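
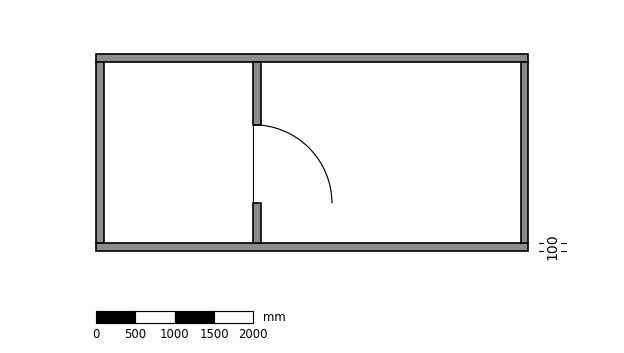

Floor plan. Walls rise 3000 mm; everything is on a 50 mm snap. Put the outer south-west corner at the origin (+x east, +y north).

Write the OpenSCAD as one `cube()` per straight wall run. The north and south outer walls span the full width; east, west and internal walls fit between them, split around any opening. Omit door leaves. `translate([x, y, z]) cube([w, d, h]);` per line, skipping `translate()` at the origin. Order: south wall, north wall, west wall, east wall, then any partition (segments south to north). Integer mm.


cube([5500, 100, 3000]);
translate([0, 2400, 0]) cube([5500, 100, 3000]);
translate([0, 100, 0]) cube([100, 2300, 3000]);
translate([5400, 100, 0]) cube([100, 2300, 3000]);
translate([2000, 100, 0]) cube([100, 500, 3000]);
translate([2000, 1600, 0]) cube([100, 800, 3000]);


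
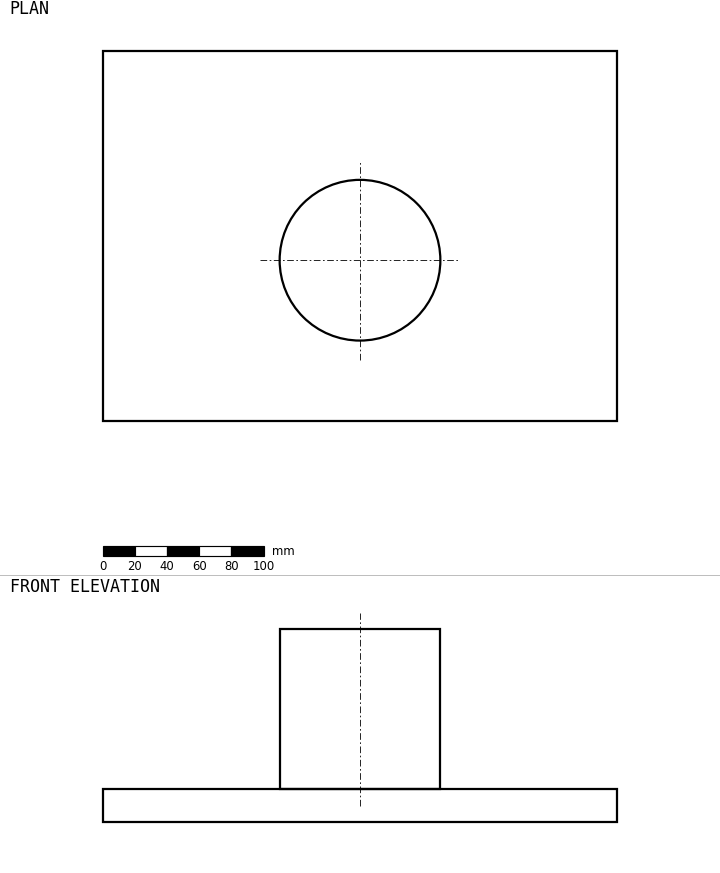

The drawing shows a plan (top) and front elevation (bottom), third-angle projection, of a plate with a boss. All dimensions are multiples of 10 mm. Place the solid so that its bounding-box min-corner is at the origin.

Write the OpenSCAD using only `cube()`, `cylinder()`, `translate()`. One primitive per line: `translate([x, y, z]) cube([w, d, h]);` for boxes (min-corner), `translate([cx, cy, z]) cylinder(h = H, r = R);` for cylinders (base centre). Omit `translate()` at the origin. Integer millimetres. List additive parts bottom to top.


cube([320, 230, 20]);
translate([160, 100, 20]) cylinder(h = 100, r = 50);


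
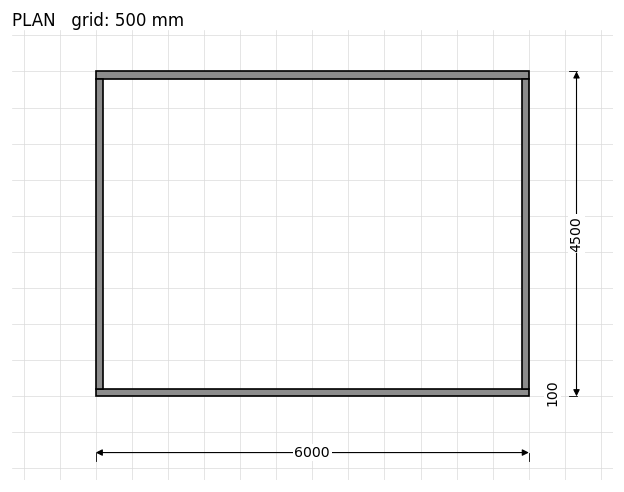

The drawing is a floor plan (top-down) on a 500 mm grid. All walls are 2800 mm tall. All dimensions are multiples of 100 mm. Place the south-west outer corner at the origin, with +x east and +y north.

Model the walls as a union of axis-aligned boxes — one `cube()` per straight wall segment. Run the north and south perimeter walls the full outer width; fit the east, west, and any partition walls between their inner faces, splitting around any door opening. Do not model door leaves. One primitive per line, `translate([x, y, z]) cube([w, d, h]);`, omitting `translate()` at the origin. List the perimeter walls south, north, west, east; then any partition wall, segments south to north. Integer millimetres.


cube([6000, 100, 2800]);
translate([0, 4400, 0]) cube([6000, 100, 2800]);
translate([0, 100, 0]) cube([100, 4300, 2800]);
translate([5900, 100, 0]) cube([100, 4300, 2800]);


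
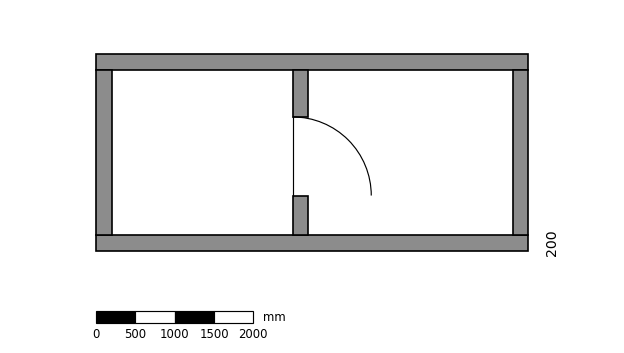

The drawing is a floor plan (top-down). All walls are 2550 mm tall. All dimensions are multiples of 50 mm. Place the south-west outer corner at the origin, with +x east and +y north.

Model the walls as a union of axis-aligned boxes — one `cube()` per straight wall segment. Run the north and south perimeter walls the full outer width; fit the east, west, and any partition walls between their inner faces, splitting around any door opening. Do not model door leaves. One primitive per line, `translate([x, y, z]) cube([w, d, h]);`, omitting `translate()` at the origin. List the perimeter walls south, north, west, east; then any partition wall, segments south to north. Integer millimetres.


cube([5500, 200, 2550]);
translate([0, 2300, 0]) cube([5500, 200, 2550]);
translate([0, 200, 0]) cube([200, 2100, 2550]);
translate([5300, 200, 0]) cube([200, 2100, 2550]);
translate([2500, 200, 0]) cube([200, 500, 2550]);
translate([2500, 1700, 0]) cube([200, 600, 2550]);


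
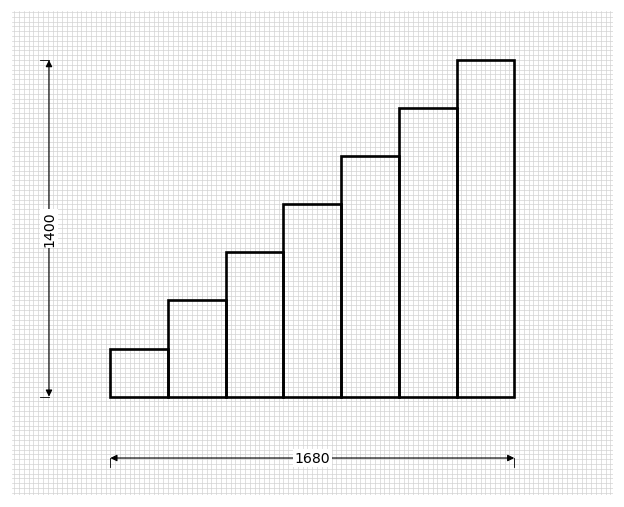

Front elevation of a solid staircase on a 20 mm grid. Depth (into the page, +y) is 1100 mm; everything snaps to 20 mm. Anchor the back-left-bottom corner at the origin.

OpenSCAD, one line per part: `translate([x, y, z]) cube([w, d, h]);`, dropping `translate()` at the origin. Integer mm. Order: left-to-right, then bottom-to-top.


cube([240, 1100, 200]);
translate([240, 0, 0]) cube([240, 1100, 400]);
translate([480, 0, 0]) cube([240, 1100, 600]);
translate([720, 0, 0]) cube([240, 1100, 800]);
translate([960, 0, 0]) cube([240, 1100, 1000]);
translate([1200, 0, 0]) cube([240, 1100, 1200]);
translate([1440, 0, 0]) cube([240, 1100, 1400]);


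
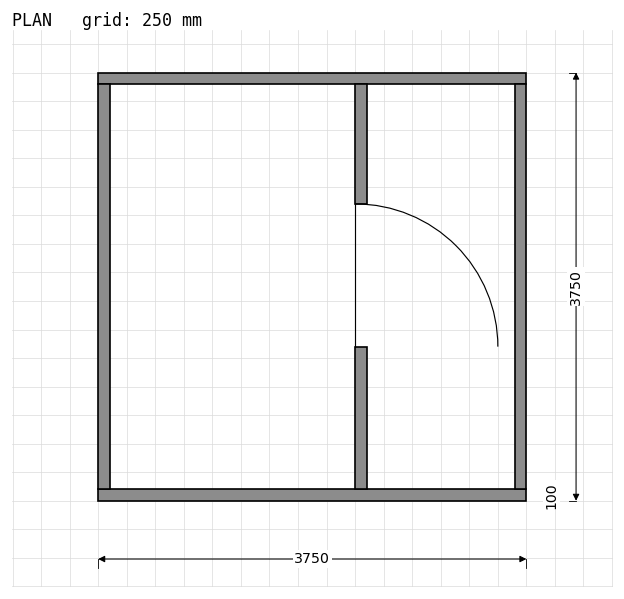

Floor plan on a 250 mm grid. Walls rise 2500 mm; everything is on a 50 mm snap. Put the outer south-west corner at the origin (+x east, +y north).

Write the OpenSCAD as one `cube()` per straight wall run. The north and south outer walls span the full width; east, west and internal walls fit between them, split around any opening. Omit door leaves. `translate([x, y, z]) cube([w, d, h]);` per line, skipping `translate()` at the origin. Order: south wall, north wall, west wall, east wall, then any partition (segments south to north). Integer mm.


cube([3750, 100, 2500]);
translate([0, 3650, 0]) cube([3750, 100, 2500]);
translate([0, 100, 0]) cube([100, 3550, 2500]);
translate([3650, 100, 0]) cube([100, 3550, 2500]);
translate([2250, 100, 0]) cube([100, 1250, 2500]);
translate([2250, 2600, 0]) cube([100, 1050, 2500]);


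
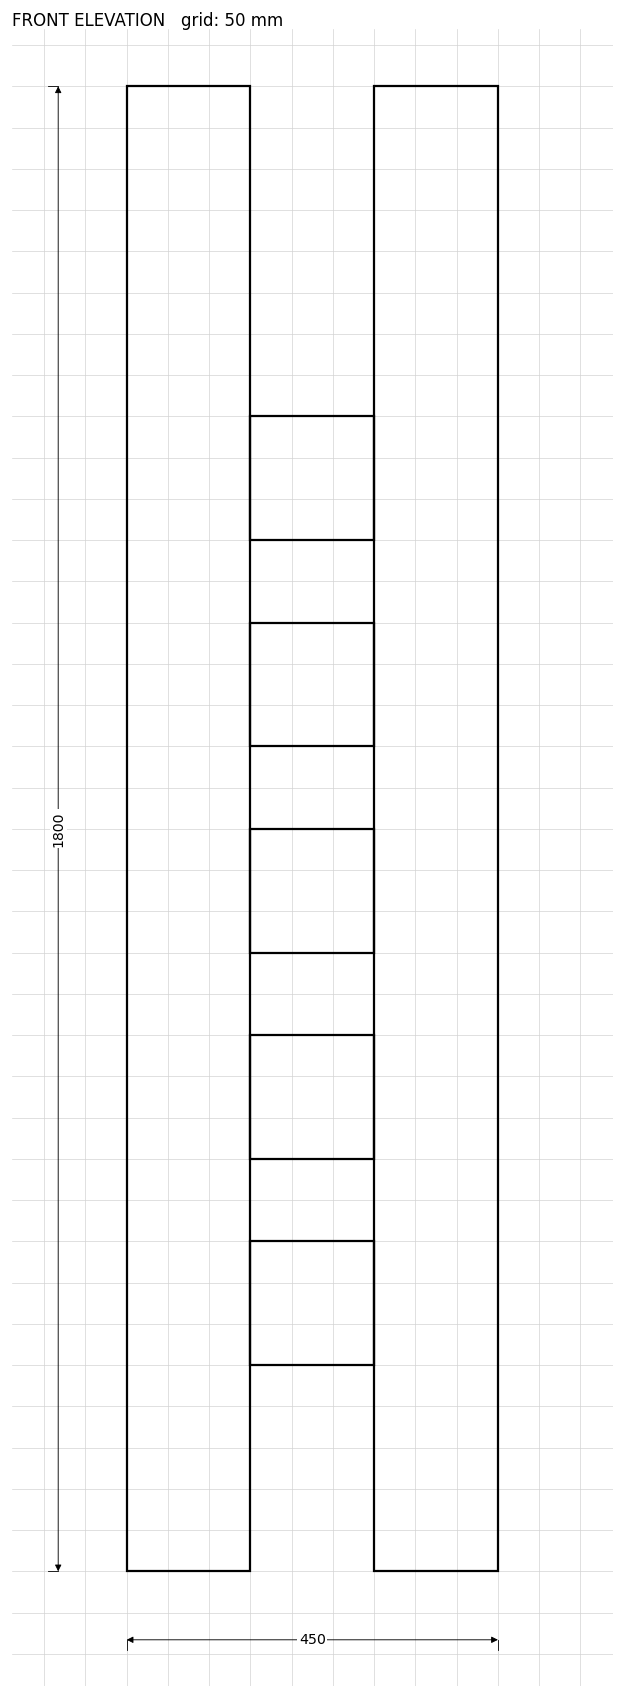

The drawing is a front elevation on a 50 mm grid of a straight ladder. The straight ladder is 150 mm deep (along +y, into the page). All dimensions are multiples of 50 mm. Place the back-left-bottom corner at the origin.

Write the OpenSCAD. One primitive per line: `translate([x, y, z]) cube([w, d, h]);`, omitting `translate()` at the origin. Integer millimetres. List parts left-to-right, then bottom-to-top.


cube([150, 150, 1800]);
translate([150, 0, 250]) cube([150, 150, 150]);
translate([150, 0, 500]) cube([150, 150, 150]);
translate([150, 0, 750]) cube([150, 150, 150]);
translate([150, 0, 1000]) cube([150, 150, 150]);
translate([150, 0, 1250]) cube([150, 150, 150]);
translate([300, 0, 0]) cube([150, 150, 1800]);


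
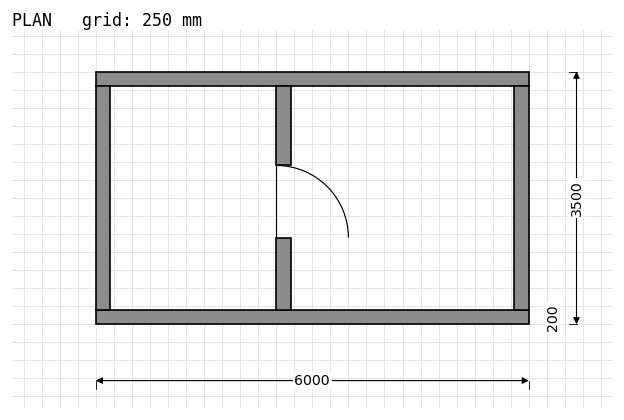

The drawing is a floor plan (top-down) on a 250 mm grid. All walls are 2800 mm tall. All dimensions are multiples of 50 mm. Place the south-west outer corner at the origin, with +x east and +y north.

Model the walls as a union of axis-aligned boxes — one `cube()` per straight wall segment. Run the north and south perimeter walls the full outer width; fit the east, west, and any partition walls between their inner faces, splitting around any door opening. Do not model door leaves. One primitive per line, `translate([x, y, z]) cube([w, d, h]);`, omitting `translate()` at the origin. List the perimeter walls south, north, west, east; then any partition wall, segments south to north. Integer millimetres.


cube([6000, 200, 2800]);
translate([0, 3300, 0]) cube([6000, 200, 2800]);
translate([0, 200, 0]) cube([200, 3100, 2800]);
translate([5800, 200, 0]) cube([200, 3100, 2800]);
translate([2500, 200, 0]) cube([200, 1000, 2800]);
translate([2500, 2200, 0]) cube([200, 1100, 2800]);


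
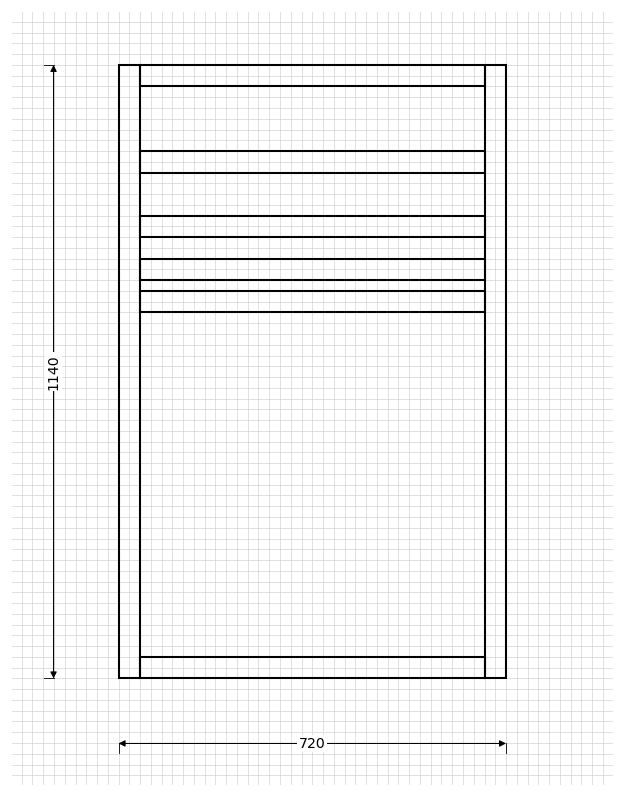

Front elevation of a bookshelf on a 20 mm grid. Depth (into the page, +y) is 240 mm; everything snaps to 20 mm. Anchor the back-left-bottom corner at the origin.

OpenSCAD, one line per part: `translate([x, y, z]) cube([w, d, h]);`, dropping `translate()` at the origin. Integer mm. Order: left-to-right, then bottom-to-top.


cube([40, 240, 1140]);
translate([40, 0, 0]) cube([640, 240, 40]);
translate([40, 0, 680]) cube([640, 240, 40]);
translate([40, 0, 740]) cube([640, 240, 40]);
translate([40, 0, 820]) cube([640, 240, 40]);
translate([40, 0, 940]) cube([640, 240, 40]);
translate([40, 0, 1100]) cube([640, 240, 40]);
translate([680, 0, 0]) cube([40, 240, 1140]);


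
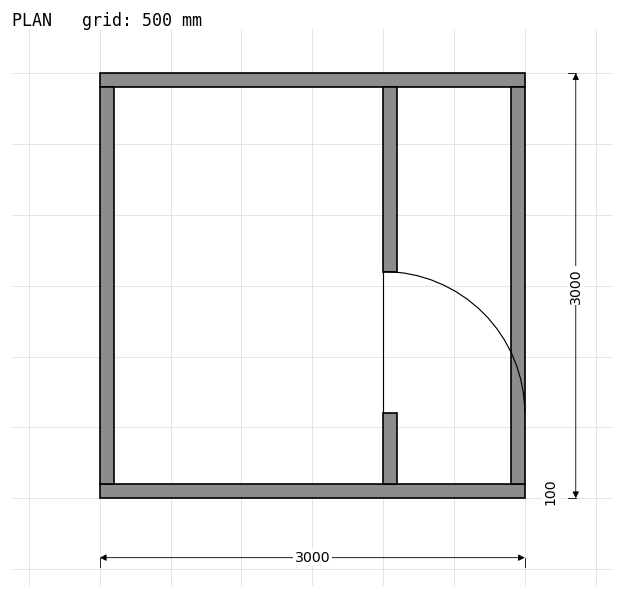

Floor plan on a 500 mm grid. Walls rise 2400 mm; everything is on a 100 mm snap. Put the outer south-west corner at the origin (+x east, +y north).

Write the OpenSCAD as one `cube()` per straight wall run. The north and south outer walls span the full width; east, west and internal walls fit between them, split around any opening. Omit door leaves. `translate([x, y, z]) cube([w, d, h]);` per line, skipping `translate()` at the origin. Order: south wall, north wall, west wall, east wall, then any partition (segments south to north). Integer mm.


cube([3000, 100, 2400]);
translate([0, 2900, 0]) cube([3000, 100, 2400]);
translate([0, 100, 0]) cube([100, 2800, 2400]);
translate([2900, 100, 0]) cube([100, 2800, 2400]);
translate([2000, 100, 0]) cube([100, 500, 2400]);
translate([2000, 1600, 0]) cube([100, 1300, 2400]);


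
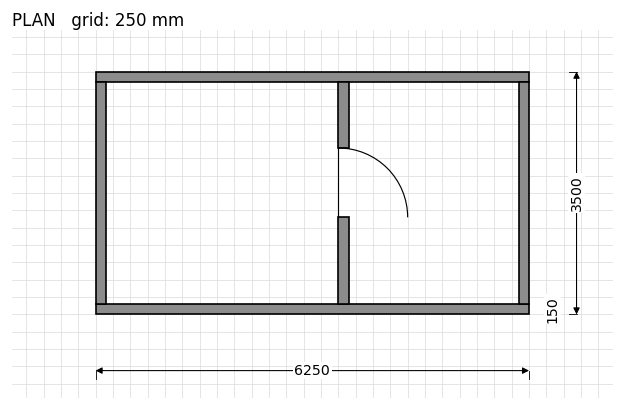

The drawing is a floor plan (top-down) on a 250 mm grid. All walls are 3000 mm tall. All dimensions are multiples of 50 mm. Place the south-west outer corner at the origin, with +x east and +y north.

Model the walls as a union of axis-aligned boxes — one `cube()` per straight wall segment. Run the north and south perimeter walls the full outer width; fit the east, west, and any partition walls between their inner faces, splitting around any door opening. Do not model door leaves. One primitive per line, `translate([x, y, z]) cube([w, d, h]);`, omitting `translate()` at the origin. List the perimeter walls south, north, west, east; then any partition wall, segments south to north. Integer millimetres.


cube([6250, 150, 3000]);
translate([0, 3350, 0]) cube([6250, 150, 3000]);
translate([0, 150, 0]) cube([150, 3200, 3000]);
translate([6100, 150, 0]) cube([150, 3200, 3000]);
translate([3500, 150, 0]) cube([150, 1250, 3000]);
translate([3500, 2400, 0]) cube([150, 950, 3000]);


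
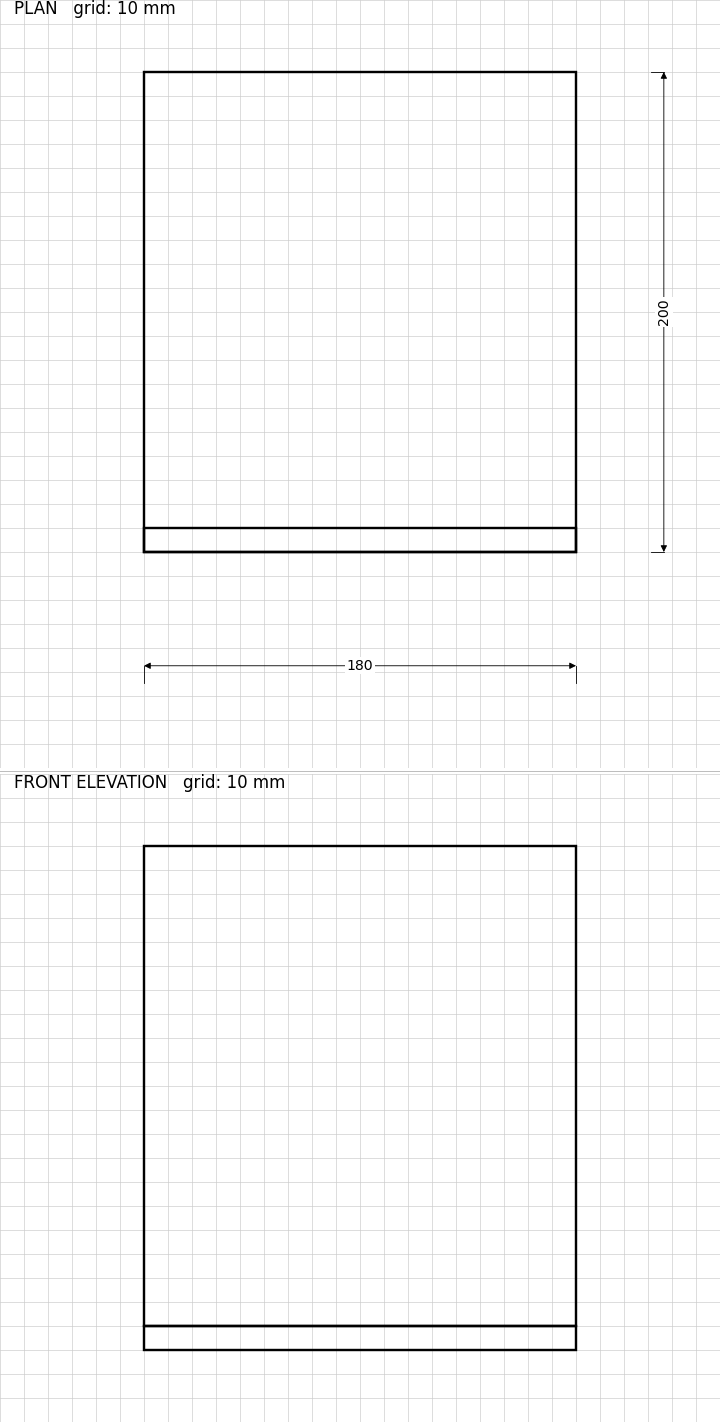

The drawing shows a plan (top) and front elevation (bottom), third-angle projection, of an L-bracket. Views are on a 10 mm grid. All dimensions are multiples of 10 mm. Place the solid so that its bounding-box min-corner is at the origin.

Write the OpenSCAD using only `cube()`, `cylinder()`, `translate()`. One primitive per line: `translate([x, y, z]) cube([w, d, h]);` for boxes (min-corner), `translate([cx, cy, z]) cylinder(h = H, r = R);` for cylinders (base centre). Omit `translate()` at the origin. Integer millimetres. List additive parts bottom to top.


cube([180, 200, 10]);
translate([0, 0, 10]) cube([180, 10, 200]);


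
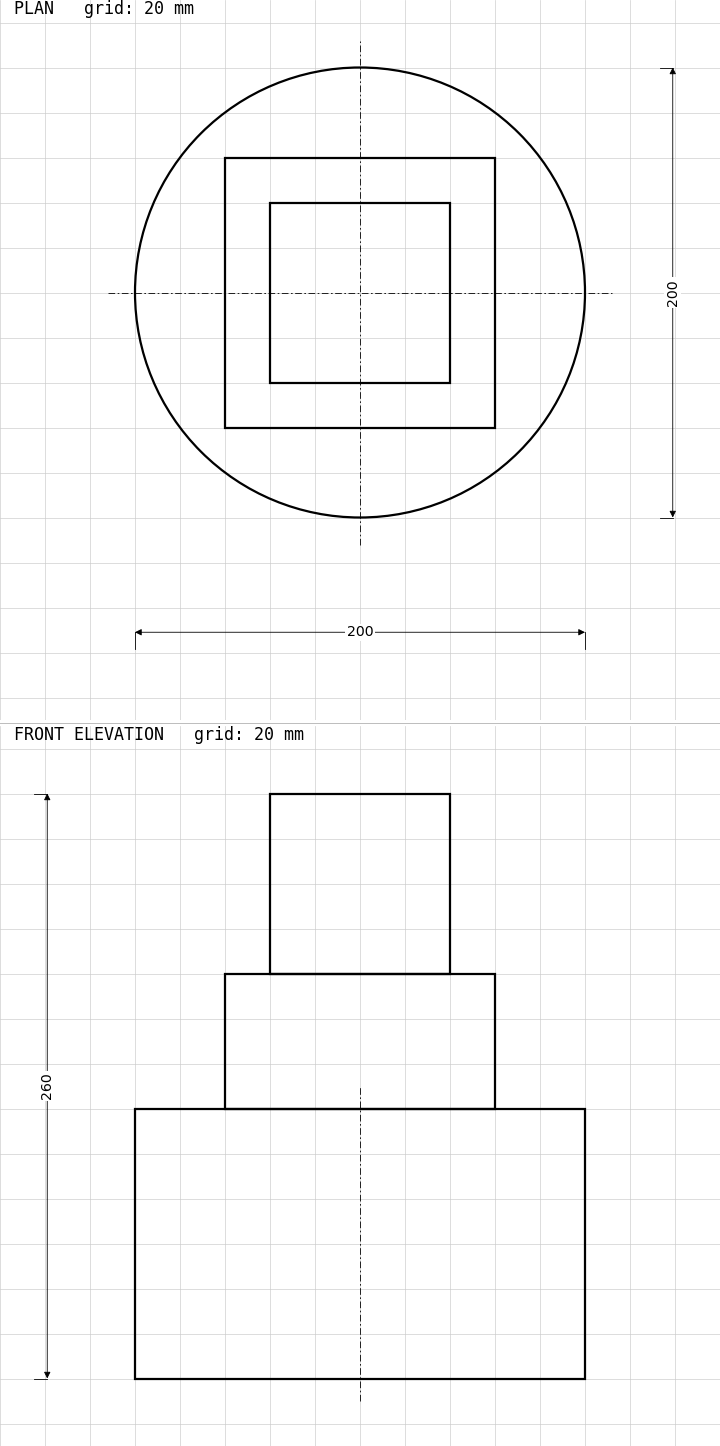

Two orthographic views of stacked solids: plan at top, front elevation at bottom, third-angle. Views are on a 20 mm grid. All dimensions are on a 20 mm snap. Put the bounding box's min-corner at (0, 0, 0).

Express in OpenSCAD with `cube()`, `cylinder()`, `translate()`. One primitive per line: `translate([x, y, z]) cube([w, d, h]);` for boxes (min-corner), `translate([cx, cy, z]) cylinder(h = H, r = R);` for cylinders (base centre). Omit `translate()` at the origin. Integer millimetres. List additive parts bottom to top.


translate([100, 100, 0]) cylinder(h = 120, r = 100);
translate([40, 40, 120]) cube([120, 120, 60]);
translate([60, 60, 180]) cube([80, 80, 80]);


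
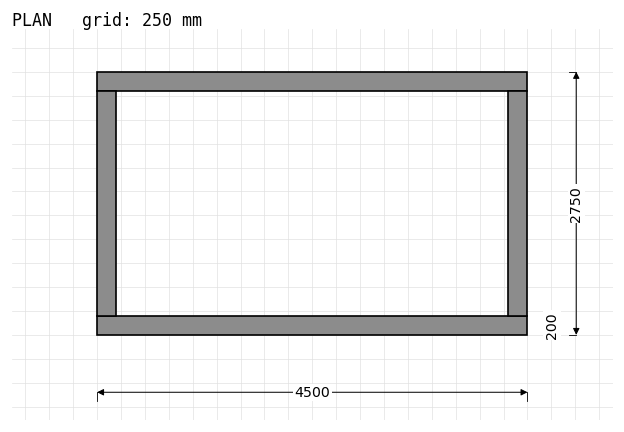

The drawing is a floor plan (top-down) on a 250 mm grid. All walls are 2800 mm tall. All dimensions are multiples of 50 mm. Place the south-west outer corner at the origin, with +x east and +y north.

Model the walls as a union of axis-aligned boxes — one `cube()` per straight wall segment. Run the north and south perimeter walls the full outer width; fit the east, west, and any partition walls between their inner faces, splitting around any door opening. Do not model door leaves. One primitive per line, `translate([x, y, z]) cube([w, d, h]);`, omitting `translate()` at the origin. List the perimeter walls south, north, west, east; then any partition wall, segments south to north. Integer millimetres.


cube([4500, 200, 2800]);
translate([0, 2550, 0]) cube([4500, 200, 2800]);
translate([0, 200, 0]) cube([200, 2350, 2800]);
translate([4300, 200, 0]) cube([200, 2350, 2800]);


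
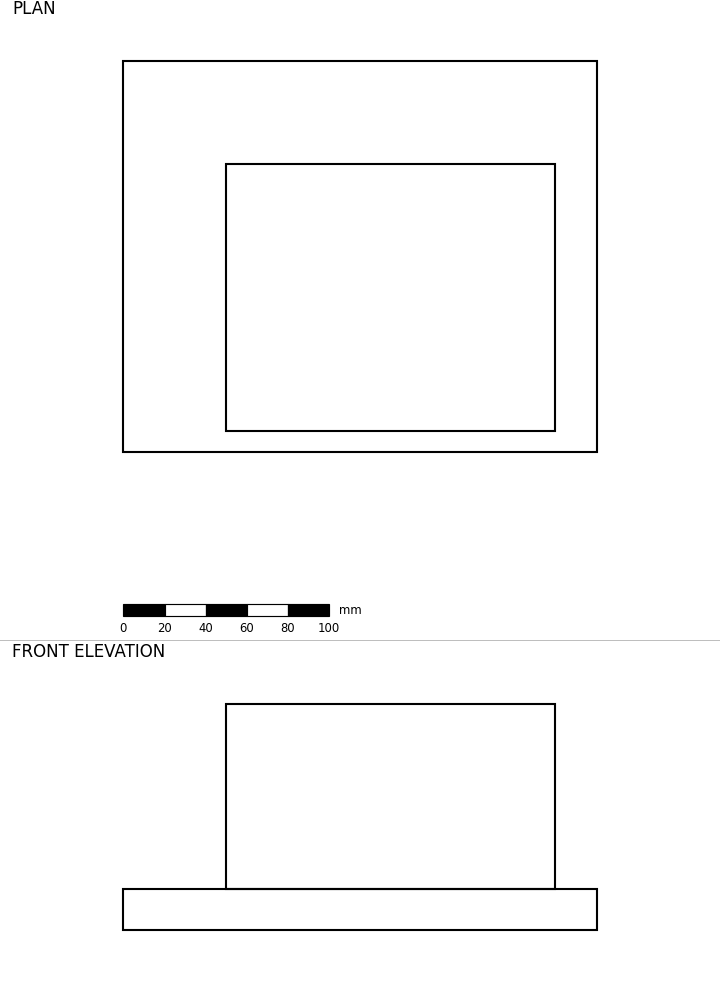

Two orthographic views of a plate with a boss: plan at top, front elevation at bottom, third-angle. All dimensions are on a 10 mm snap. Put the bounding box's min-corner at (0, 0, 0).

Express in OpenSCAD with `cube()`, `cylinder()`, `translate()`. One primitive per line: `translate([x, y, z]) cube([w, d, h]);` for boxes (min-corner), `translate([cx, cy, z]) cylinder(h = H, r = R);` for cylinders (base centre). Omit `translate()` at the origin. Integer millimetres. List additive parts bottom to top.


cube([230, 190, 20]);
translate([50, 10, 20]) cube([160, 130, 90]);


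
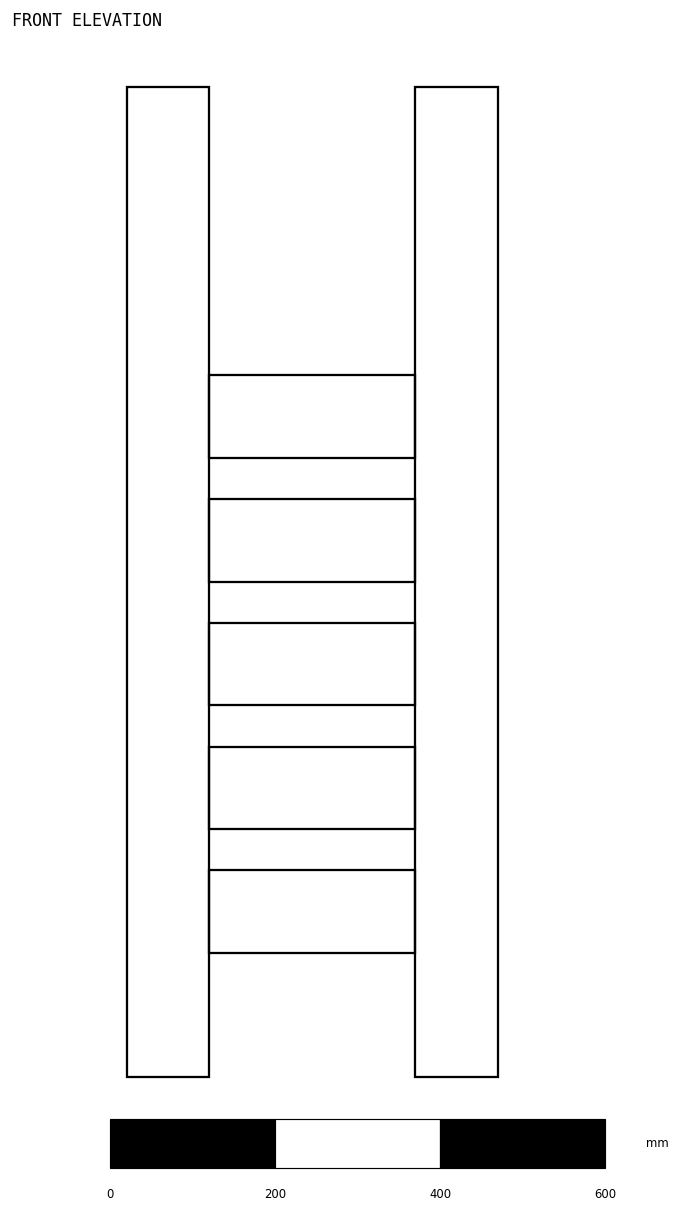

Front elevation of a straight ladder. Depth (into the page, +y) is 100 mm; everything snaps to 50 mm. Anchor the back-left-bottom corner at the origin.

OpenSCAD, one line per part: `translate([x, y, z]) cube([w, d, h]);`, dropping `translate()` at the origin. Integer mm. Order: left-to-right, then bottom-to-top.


cube([100, 100, 1200]);
translate([100, 0, 150]) cube([250, 100, 100]);
translate([100, 0, 300]) cube([250, 100, 100]);
translate([100, 0, 450]) cube([250, 100, 100]);
translate([100, 0, 600]) cube([250, 100, 100]);
translate([100, 0, 750]) cube([250, 100, 100]);
translate([350, 0, 0]) cube([100, 100, 1200]);


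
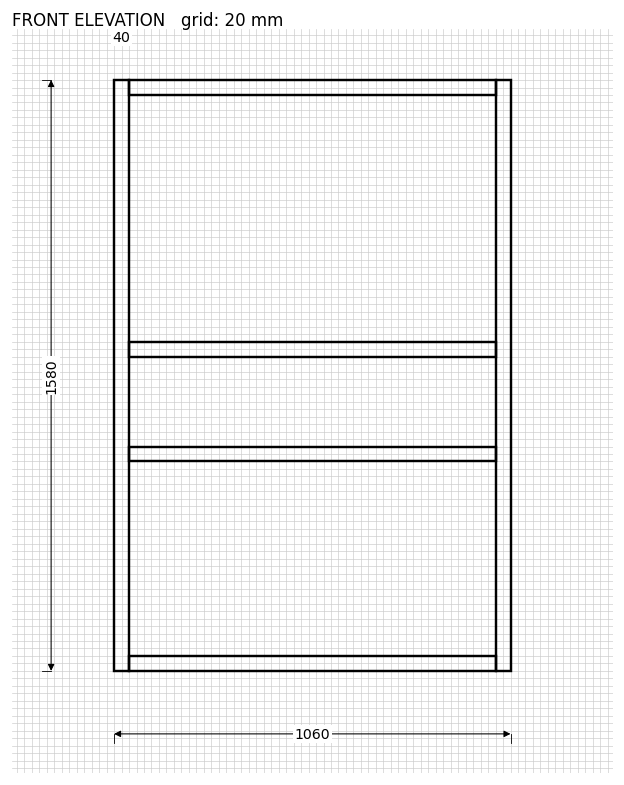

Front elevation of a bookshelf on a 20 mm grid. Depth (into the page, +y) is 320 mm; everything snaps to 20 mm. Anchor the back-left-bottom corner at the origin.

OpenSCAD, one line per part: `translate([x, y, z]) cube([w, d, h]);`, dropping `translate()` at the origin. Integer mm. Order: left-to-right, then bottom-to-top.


cube([40, 320, 1580]);
translate([40, 0, 0]) cube([980, 320, 40]);
translate([40, 0, 560]) cube([980, 320, 40]);
translate([40, 0, 840]) cube([980, 320, 40]);
translate([40, 0, 1540]) cube([980, 320, 40]);
translate([1020, 0, 0]) cube([40, 320, 1580]);


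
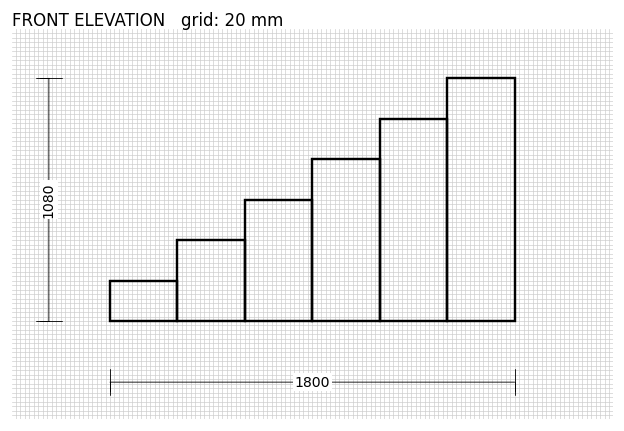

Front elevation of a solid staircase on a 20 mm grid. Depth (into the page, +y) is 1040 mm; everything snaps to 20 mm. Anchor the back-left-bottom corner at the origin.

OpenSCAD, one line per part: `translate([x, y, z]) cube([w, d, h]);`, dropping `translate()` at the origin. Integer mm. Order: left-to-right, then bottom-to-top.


cube([300, 1040, 180]);
translate([300, 0, 0]) cube([300, 1040, 360]);
translate([600, 0, 0]) cube([300, 1040, 540]);
translate([900, 0, 0]) cube([300, 1040, 720]);
translate([1200, 0, 0]) cube([300, 1040, 900]);
translate([1500, 0, 0]) cube([300, 1040, 1080]);


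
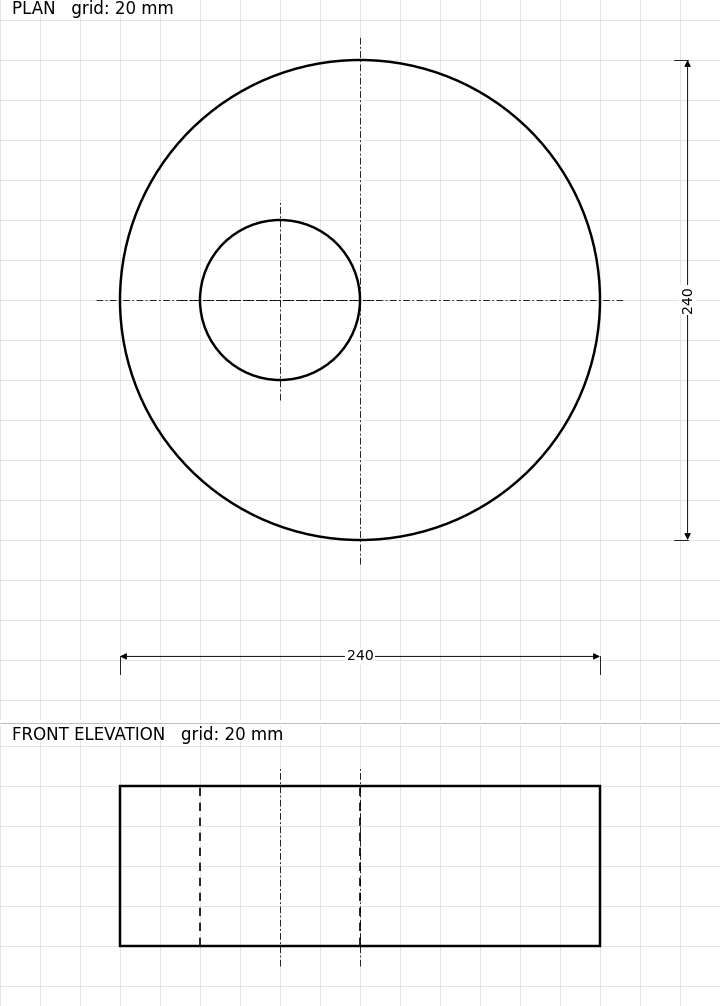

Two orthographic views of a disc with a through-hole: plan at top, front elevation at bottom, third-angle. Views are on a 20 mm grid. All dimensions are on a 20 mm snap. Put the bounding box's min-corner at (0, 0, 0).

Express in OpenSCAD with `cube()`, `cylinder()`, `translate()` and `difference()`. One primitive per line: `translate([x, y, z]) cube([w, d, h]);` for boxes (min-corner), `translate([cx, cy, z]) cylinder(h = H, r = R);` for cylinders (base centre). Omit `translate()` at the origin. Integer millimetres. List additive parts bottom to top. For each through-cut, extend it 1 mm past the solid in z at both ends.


difference() {
  translate([120, 120, 0]) cylinder(h = 80, r = 120);
  translate([80, 120, -1]) cylinder(h = 82, r = 40);
}


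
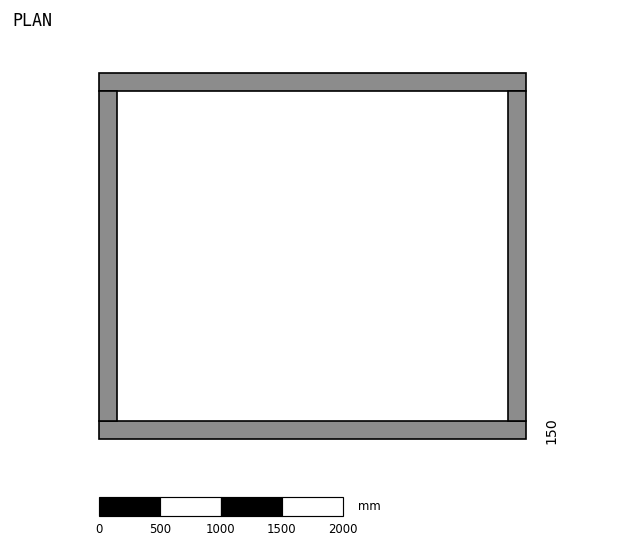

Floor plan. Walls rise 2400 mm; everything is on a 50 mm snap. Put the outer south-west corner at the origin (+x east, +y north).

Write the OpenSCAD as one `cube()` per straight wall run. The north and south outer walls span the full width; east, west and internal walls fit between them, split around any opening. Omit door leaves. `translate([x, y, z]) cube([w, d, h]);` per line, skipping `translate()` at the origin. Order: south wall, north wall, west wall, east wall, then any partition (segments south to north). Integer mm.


cube([3500, 150, 2400]);
translate([0, 2850, 0]) cube([3500, 150, 2400]);
translate([0, 150, 0]) cube([150, 2700, 2400]);
translate([3350, 150, 0]) cube([150, 2700, 2400]);


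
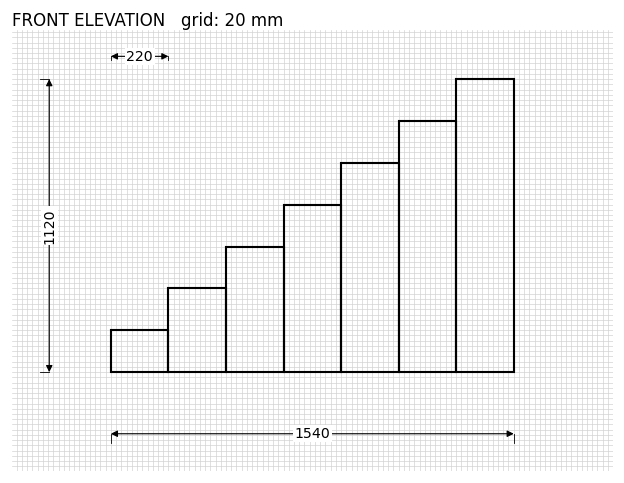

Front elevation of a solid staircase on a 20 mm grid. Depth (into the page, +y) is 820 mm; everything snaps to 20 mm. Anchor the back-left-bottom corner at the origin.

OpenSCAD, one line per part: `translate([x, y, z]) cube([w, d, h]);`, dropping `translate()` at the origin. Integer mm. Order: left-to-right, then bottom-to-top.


cube([220, 820, 160]);
translate([220, 0, 0]) cube([220, 820, 320]);
translate([440, 0, 0]) cube([220, 820, 480]);
translate([660, 0, 0]) cube([220, 820, 640]);
translate([880, 0, 0]) cube([220, 820, 800]);
translate([1100, 0, 0]) cube([220, 820, 960]);
translate([1320, 0, 0]) cube([220, 820, 1120]);


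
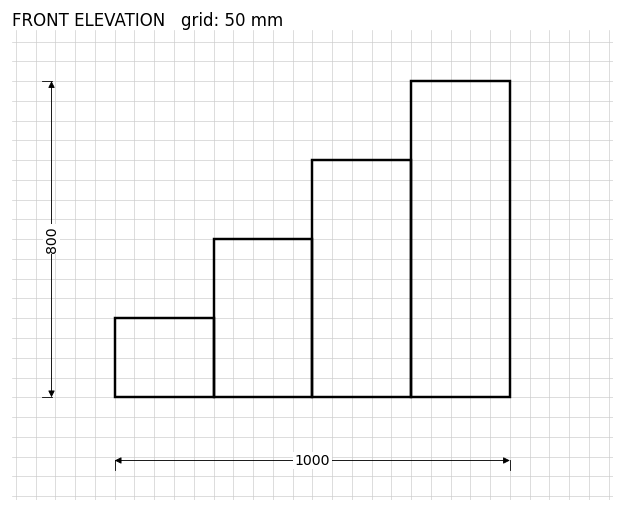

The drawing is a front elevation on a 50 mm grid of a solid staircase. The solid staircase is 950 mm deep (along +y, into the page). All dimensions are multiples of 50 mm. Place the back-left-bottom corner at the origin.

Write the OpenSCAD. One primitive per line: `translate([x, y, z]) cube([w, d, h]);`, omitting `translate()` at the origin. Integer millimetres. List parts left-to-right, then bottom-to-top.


cube([250, 950, 200]);
translate([250, 0, 0]) cube([250, 950, 400]);
translate([500, 0, 0]) cube([250, 950, 600]);
translate([750, 0, 0]) cube([250, 950, 800]);


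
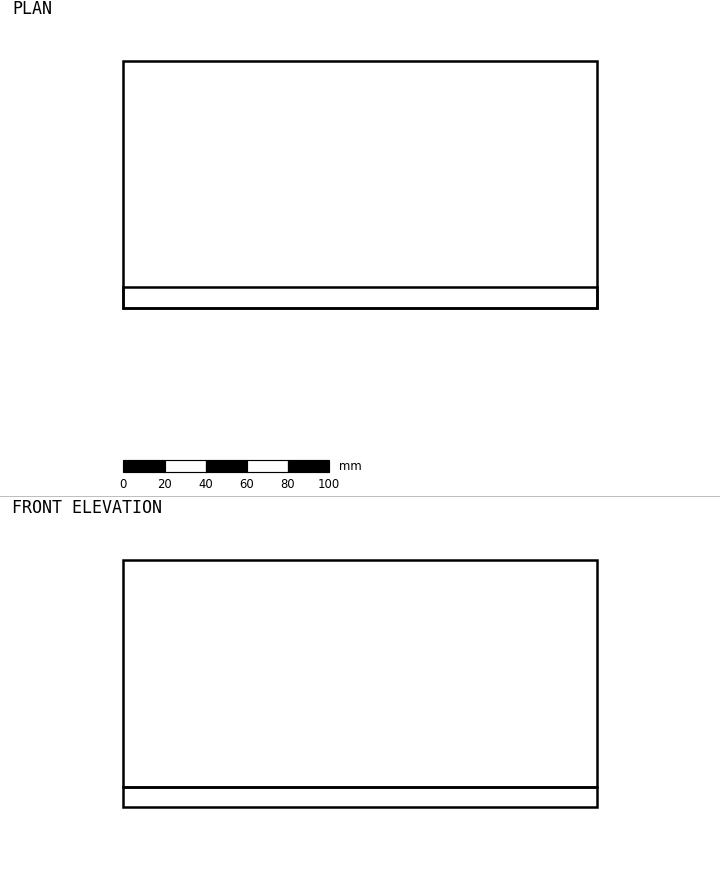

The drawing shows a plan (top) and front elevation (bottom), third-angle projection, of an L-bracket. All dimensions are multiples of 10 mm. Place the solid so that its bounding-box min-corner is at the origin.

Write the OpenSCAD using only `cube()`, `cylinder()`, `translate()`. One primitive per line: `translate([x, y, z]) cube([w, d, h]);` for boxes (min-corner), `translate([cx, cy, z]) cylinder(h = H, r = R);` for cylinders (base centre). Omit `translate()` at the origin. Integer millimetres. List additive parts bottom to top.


cube([230, 120, 10]);
translate([0, 0, 10]) cube([230, 10, 110]);


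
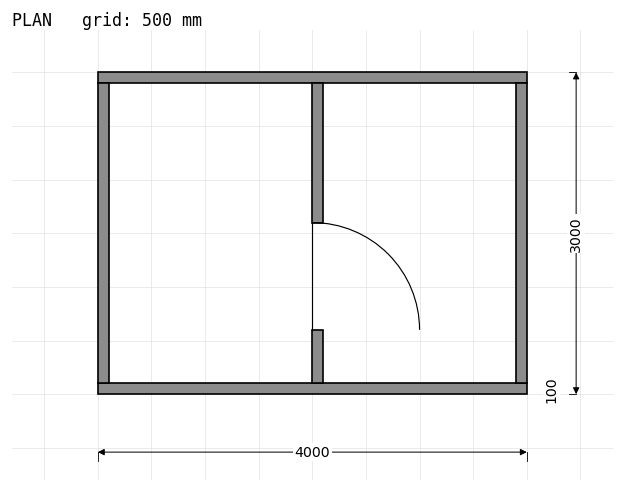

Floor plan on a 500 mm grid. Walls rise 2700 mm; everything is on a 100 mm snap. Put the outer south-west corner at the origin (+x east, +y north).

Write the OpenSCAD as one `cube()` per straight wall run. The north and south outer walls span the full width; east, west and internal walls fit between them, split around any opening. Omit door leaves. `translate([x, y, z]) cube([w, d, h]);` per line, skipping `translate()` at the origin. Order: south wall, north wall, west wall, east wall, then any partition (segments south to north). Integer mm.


cube([4000, 100, 2700]);
translate([0, 2900, 0]) cube([4000, 100, 2700]);
translate([0, 100, 0]) cube([100, 2800, 2700]);
translate([3900, 100, 0]) cube([100, 2800, 2700]);
translate([2000, 100, 0]) cube([100, 500, 2700]);
translate([2000, 1600, 0]) cube([100, 1300, 2700]);


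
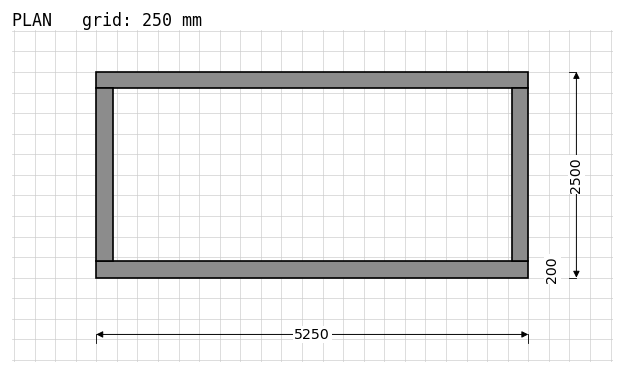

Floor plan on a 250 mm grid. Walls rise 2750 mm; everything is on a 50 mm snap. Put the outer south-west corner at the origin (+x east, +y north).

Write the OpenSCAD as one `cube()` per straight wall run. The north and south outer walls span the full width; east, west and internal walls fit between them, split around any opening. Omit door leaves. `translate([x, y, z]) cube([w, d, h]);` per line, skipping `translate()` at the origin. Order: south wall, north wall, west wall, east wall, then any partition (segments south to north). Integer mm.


cube([5250, 200, 2750]);
translate([0, 2300, 0]) cube([5250, 200, 2750]);
translate([0, 200, 0]) cube([200, 2100, 2750]);
translate([5050, 200, 0]) cube([200, 2100, 2750]);


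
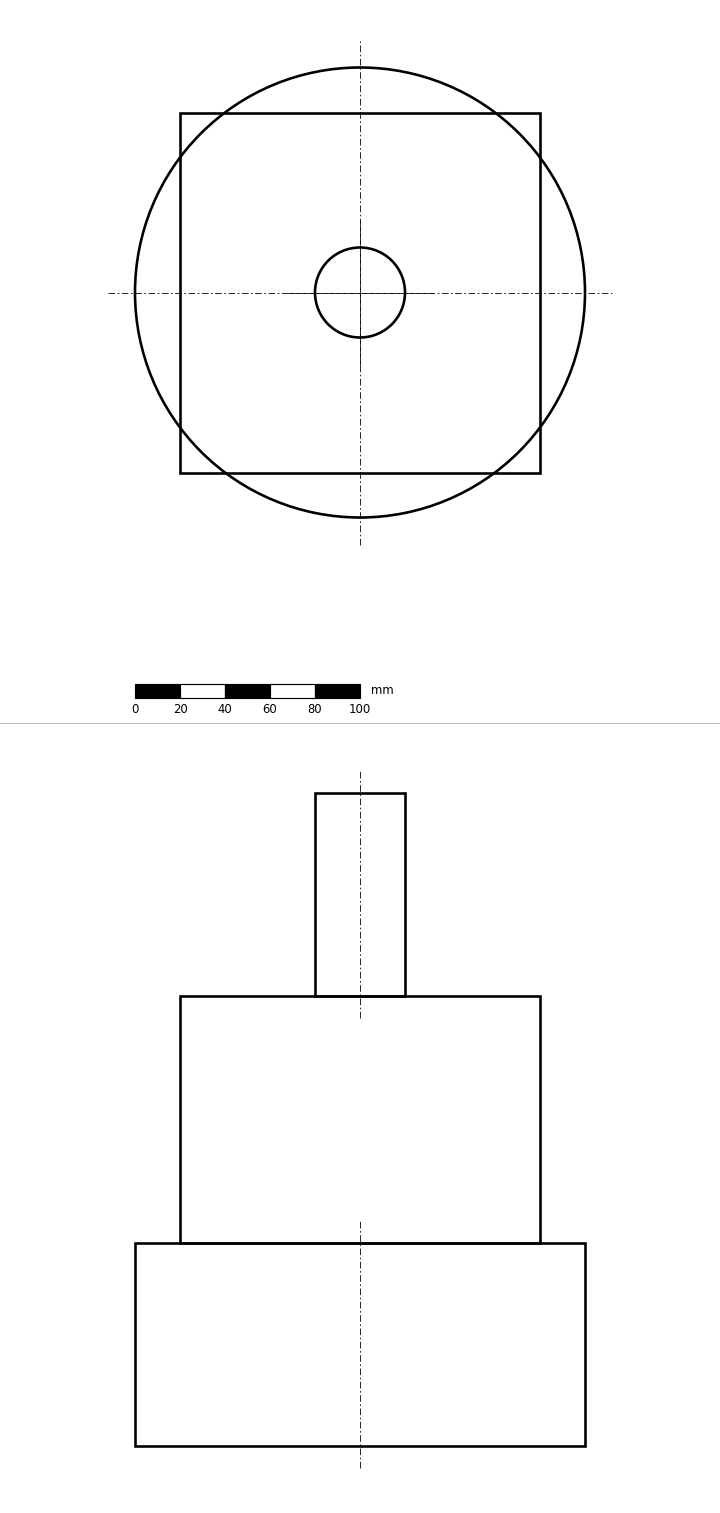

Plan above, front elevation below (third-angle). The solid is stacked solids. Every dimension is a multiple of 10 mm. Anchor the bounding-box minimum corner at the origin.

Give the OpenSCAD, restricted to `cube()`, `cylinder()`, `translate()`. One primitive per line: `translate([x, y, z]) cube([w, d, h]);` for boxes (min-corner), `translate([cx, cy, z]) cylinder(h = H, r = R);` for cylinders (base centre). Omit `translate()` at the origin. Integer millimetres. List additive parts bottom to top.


translate([100, 100, 0]) cylinder(h = 90, r = 100);
translate([20, 20, 90]) cube([160, 160, 110]);
translate([100, 100, 200]) cylinder(h = 90, r = 20);


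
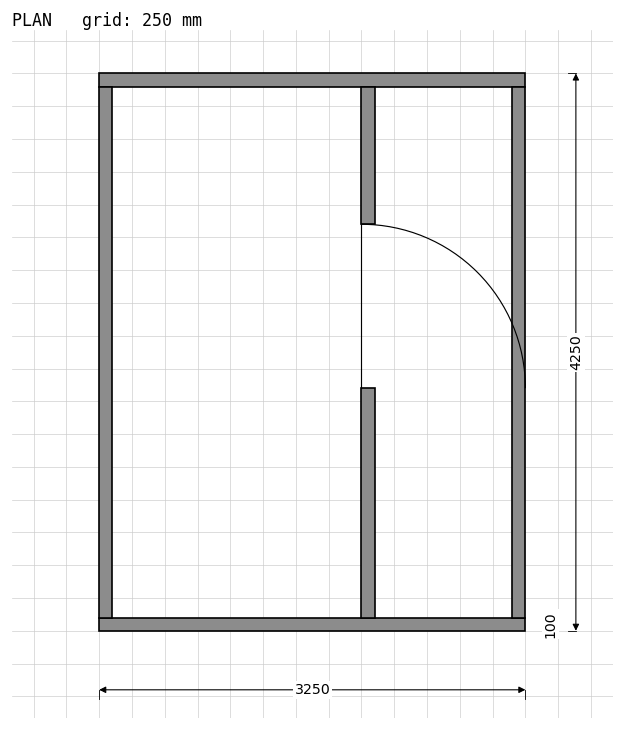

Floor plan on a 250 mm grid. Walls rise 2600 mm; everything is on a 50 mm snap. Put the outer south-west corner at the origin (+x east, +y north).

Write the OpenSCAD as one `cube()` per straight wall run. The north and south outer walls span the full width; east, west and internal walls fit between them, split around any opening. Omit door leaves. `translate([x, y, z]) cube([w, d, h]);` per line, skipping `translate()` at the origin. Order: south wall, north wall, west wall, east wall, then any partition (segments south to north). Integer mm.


cube([3250, 100, 2600]);
translate([0, 4150, 0]) cube([3250, 100, 2600]);
translate([0, 100, 0]) cube([100, 4050, 2600]);
translate([3150, 100, 0]) cube([100, 4050, 2600]);
translate([2000, 100, 0]) cube([100, 1750, 2600]);
translate([2000, 3100, 0]) cube([100, 1050, 2600]);


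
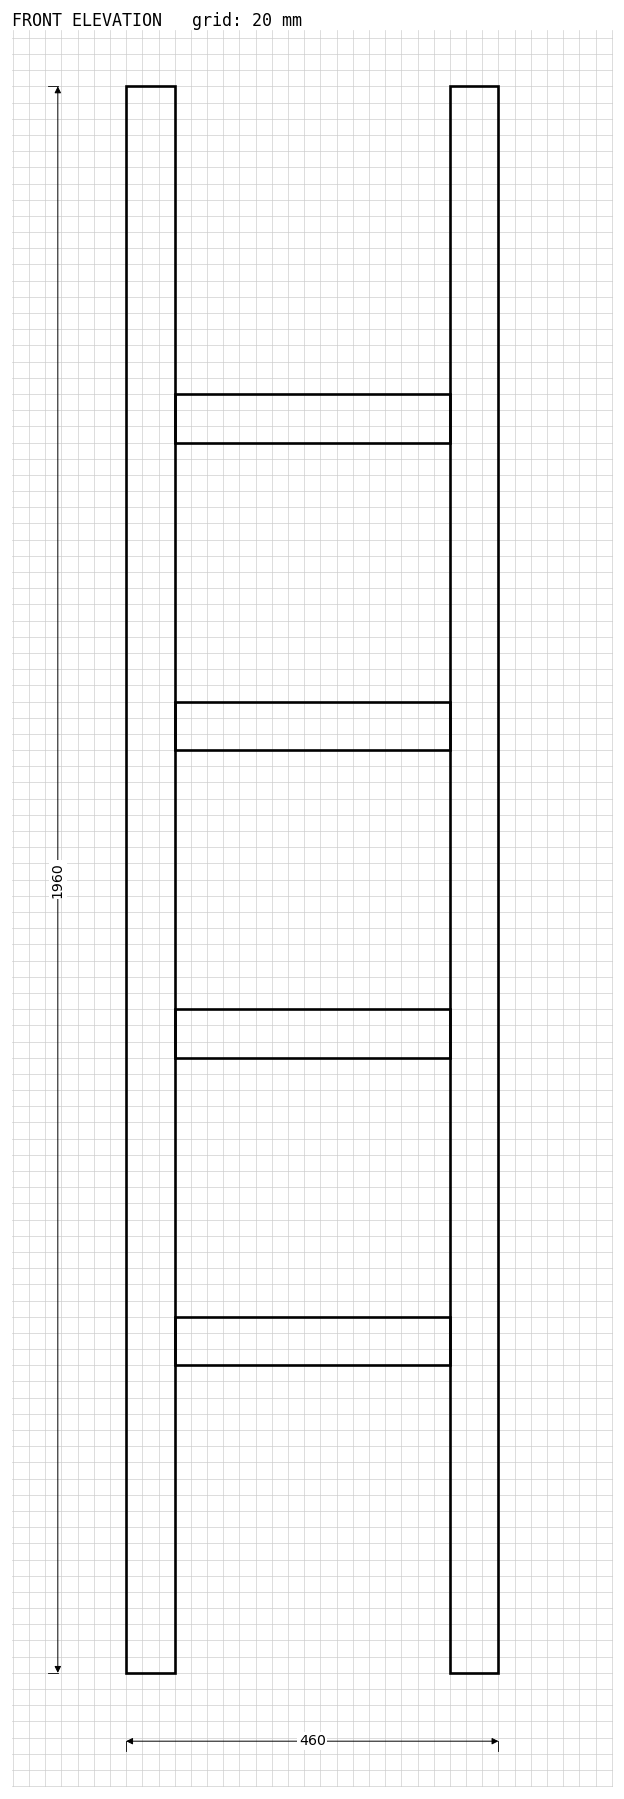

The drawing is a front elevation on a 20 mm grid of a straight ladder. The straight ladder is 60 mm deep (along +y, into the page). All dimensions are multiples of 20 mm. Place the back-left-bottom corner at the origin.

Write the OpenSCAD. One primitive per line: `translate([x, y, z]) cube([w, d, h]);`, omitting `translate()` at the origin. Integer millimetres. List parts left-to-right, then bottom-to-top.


cube([60, 60, 1960]);
translate([60, 0, 380]) cube([340, 60, 60]);
translate([60, 0, 760]) cube([340, 60, 60]);
translate([60, 0, 1140]) cube([340, 60, 60]);
translate([60, 0, 1520]) cube([340, 60, 60]);
translate([400, 0, 0]) cube([60, 60, 1960]);


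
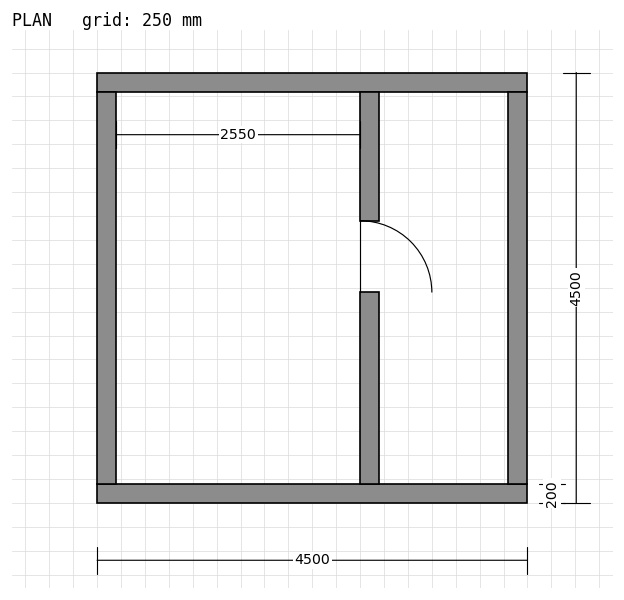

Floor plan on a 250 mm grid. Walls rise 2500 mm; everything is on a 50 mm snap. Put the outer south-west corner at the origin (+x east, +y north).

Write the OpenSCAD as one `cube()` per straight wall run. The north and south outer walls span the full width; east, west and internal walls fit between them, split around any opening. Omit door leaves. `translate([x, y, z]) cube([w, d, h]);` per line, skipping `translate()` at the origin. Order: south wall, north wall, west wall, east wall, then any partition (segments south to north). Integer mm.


cube([4500, 200, 2500]);
translate([0, 4300, 0]) cube([4500, 200, 2500]);
translate([0, 200, 0]) cube([200, 4100, 2500]);
translate([4300, 200, 0]) cube([200, 4100, 2500]);
translate([2750, 200, 0]) cube([200, 2000, 2500]);
translate([2750, 2950, 0]) cube([200, 1350, 2500]);


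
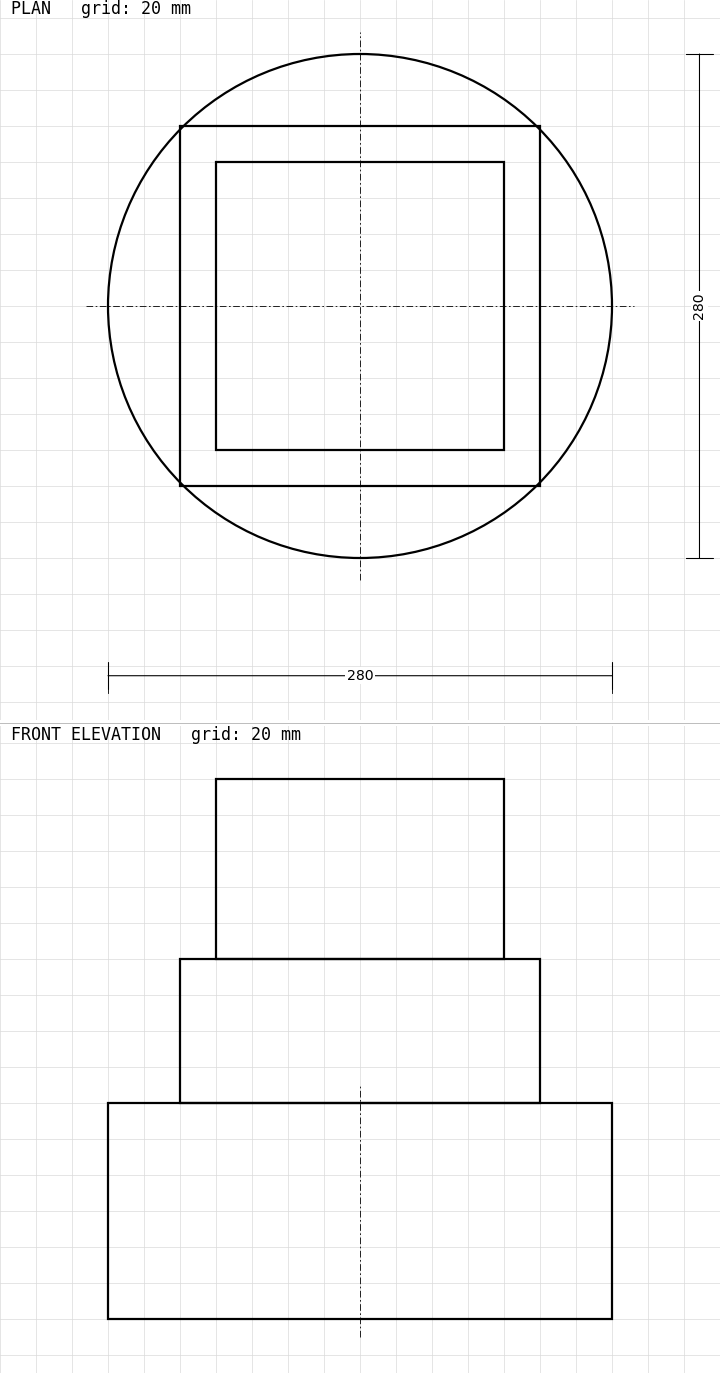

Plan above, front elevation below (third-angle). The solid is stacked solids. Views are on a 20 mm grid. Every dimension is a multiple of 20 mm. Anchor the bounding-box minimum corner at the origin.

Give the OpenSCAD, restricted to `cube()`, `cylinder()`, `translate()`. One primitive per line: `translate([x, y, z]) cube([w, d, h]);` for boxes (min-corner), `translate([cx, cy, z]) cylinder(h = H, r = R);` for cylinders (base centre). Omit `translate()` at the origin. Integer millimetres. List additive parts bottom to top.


translate([140, 140, 0]) cylinder(h = 120, r = 140);
translate([40, 40, 120]) cube([200, 200, 80]);
translate([60, 60, 200]) cube([160, 160, 100]);


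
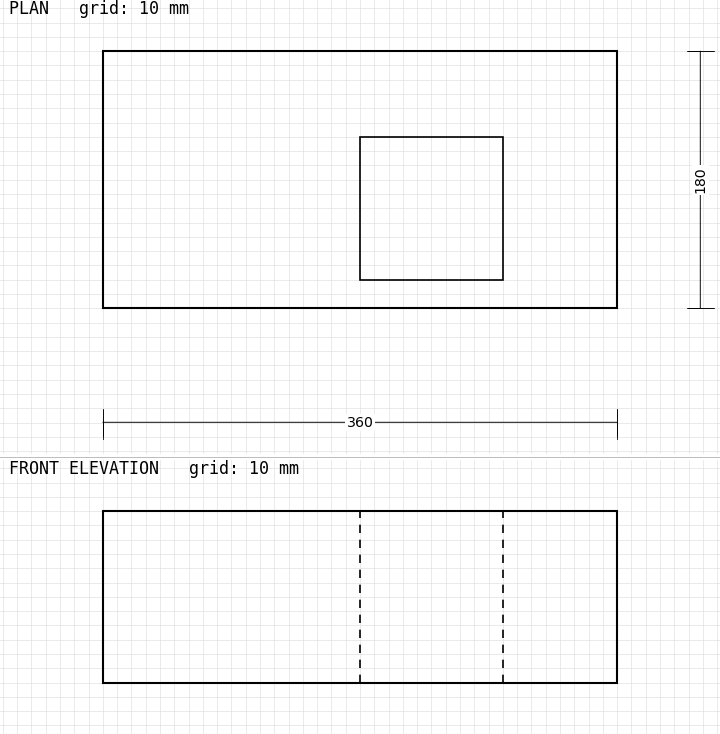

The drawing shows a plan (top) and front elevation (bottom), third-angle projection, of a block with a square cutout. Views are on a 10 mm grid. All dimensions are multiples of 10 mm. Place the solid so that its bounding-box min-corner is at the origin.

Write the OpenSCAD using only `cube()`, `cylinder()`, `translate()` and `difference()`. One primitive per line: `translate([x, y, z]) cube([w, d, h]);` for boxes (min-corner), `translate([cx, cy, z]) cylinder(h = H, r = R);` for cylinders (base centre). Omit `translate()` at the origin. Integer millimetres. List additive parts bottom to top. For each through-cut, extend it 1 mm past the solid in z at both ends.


difference() {
  cube([360, 180, 120]);
  translate([180, 20, -1]) cube([100, 100, 122]);
}


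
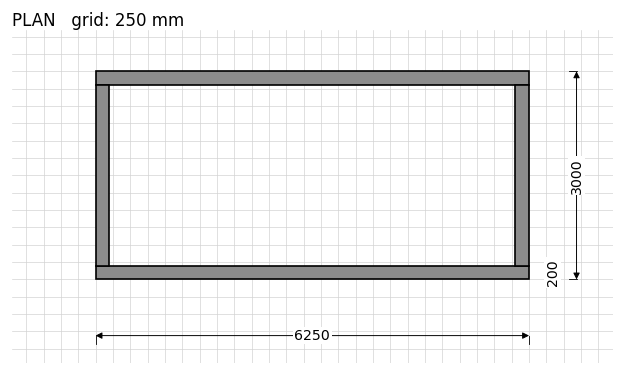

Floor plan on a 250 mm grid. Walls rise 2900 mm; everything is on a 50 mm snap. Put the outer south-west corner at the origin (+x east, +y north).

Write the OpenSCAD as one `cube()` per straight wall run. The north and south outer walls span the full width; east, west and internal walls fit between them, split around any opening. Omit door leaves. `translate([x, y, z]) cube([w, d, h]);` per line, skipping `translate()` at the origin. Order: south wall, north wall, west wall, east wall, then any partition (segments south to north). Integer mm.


cube([6250, 200, 2900]);
translate([0, 2800, 0]) cube([6250, 200, 2900]);
translate([0, 200, 0]) cube([200, 2600, 2900]);
translate([6050, 200, 0]) cube([200, 2600, 2900]);


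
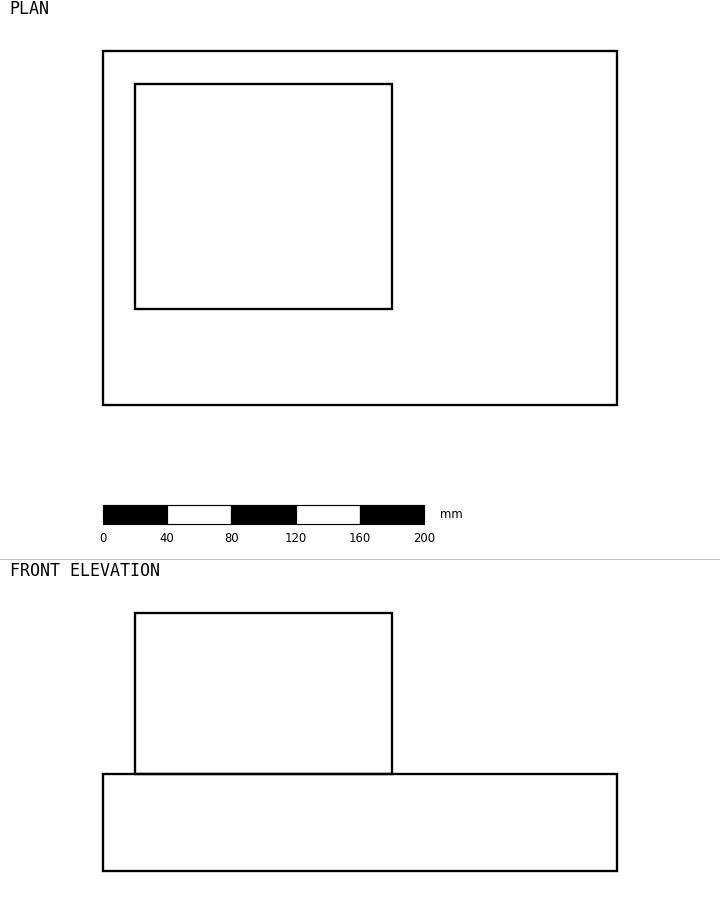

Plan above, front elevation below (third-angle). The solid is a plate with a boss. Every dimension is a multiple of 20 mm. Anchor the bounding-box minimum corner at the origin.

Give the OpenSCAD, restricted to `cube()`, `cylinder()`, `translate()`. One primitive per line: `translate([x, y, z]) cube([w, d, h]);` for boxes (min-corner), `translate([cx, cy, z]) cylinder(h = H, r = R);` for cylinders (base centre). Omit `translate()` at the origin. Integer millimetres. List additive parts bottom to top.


cube([320, 220, 60]);
translate([20, 60, 60]) cube([160, 140, 100]);


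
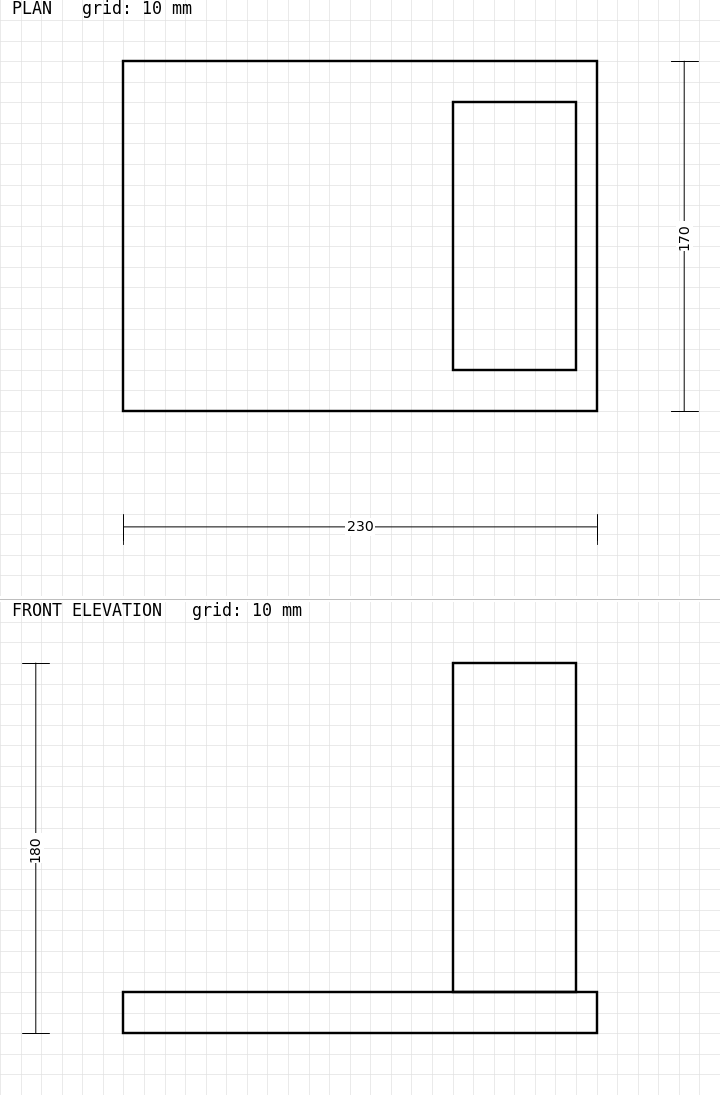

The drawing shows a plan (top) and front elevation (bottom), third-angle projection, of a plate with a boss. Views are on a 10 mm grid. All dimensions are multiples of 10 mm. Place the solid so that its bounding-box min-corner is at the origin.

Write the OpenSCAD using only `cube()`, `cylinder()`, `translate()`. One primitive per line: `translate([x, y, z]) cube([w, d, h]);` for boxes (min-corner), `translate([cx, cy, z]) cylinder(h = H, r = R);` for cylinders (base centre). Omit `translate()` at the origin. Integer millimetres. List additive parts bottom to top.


cube([230, 170, 20]);
translate([160, 20, 20]) cube([60, 130, 160]);


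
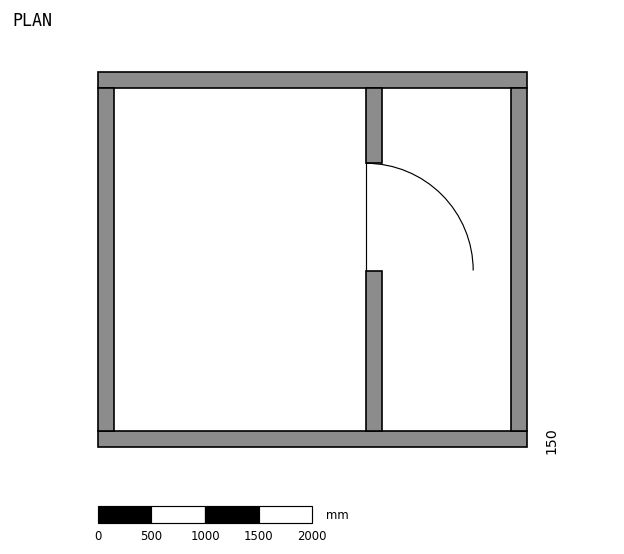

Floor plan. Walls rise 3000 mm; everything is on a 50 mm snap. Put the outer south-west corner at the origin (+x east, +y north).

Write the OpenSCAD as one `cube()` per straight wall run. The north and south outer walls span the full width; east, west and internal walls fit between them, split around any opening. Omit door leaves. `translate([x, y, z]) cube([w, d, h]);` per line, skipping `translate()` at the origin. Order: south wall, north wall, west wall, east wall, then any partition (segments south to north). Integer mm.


cube([4000, 150, 3000]);
translate([0, 3350, 0]) cube([4000, 150, 3000]);
translate([0, 150, 0]) cube([150, 3200, 3000]);
translate([3850, 150, 0]) cube([150, 3200, 3000]);
translate([2500, 150, 0]) cube([150, 1500, 3000]);
translate([2500, 2650, 0]) cube([150, 700, 3000]);


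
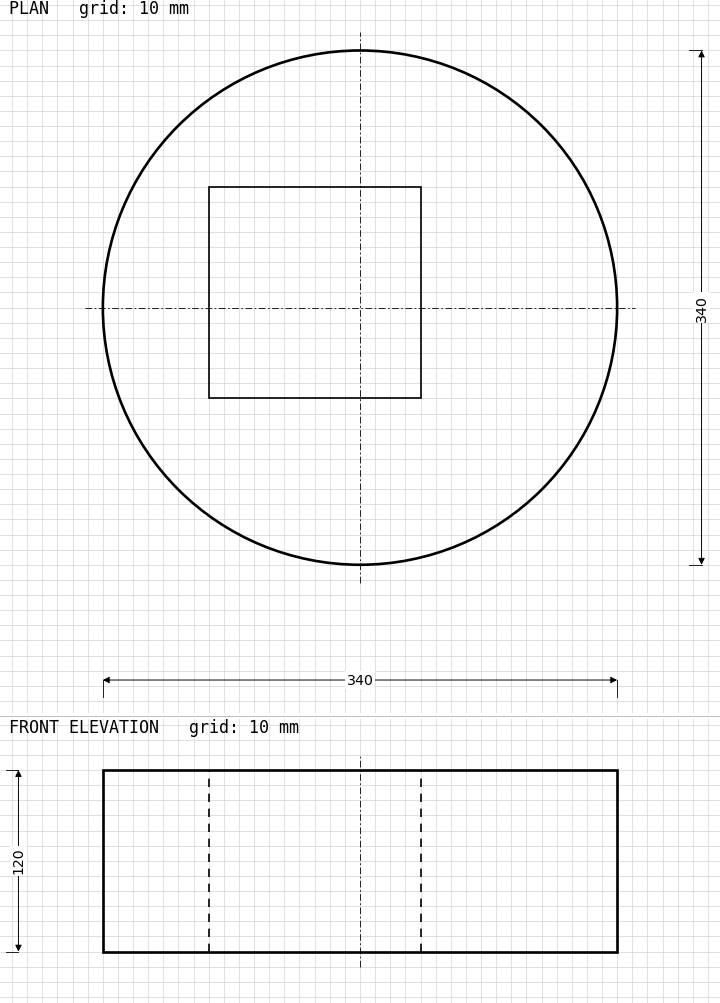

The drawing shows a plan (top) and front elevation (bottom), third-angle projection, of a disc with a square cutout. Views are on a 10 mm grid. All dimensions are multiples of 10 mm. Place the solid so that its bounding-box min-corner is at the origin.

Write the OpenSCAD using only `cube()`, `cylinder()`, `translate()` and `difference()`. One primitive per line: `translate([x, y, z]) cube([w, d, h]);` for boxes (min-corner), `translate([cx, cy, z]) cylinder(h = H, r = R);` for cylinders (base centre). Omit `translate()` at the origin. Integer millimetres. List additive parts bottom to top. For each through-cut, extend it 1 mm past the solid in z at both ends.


difference() {
  translate([170, 170, 0]) cylinder(h = 120, r = 170);
  translate([70, 110, -1]) cube([140, 140, 122]);
}


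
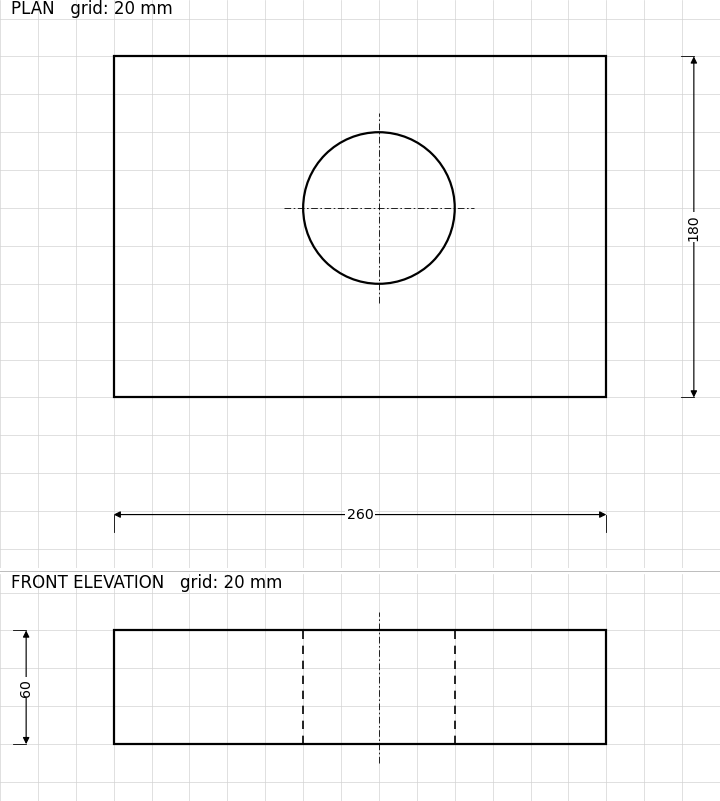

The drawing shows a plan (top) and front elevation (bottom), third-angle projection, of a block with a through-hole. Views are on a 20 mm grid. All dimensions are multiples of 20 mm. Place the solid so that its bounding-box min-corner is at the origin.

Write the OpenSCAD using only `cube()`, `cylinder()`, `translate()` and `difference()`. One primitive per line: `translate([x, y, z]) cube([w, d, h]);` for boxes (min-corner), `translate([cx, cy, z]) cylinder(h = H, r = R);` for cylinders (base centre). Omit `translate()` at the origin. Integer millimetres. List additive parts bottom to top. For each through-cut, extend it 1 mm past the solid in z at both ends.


difference() {
  cube([260, 180, 60]);
  translate([140, 100, -1]) cylinder(h = 62, r = 40);
}


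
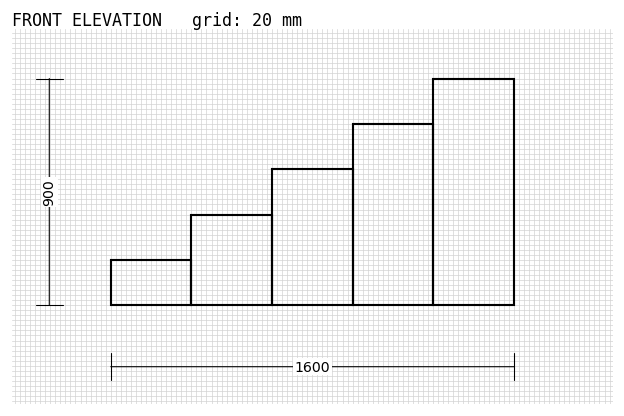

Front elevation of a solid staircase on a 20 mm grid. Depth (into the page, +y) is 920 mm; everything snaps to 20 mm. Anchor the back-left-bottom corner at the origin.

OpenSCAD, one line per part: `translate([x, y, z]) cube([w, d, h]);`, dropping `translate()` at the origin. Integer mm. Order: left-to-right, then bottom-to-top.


cube([320, 920, 180]);
translate([320, 0, 0]) cube([320, 920, 360]);
translate([640, 0, 0]) cube([320, 920, 540]);
translate([960, 0, 0]) cube([320, 920, 720]);
translate([1280, 0, 0]) cube([320, 920, 900]);


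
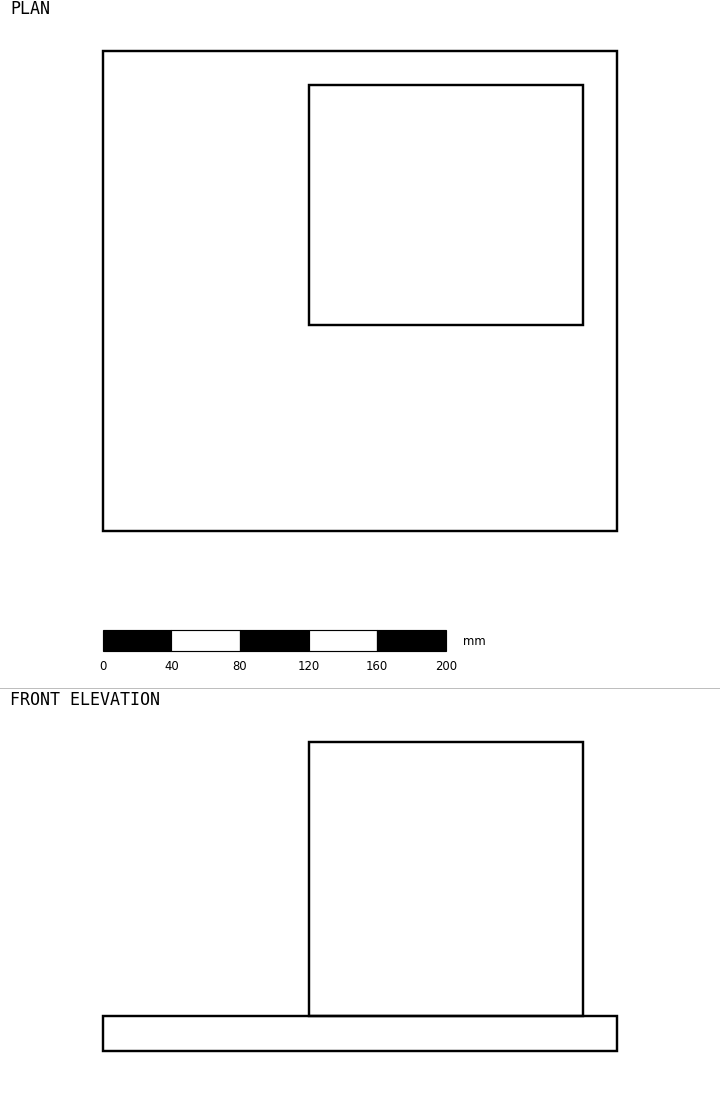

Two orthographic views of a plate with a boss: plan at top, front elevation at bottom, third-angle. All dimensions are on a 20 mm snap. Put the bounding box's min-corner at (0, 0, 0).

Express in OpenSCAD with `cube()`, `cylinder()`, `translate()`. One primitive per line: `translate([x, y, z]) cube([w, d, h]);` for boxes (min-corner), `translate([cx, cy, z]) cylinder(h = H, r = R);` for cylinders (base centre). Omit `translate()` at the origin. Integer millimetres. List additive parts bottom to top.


cube([300, 280, 20]);
translate([120, 120, 20]) cube([160, 140, 160]);
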